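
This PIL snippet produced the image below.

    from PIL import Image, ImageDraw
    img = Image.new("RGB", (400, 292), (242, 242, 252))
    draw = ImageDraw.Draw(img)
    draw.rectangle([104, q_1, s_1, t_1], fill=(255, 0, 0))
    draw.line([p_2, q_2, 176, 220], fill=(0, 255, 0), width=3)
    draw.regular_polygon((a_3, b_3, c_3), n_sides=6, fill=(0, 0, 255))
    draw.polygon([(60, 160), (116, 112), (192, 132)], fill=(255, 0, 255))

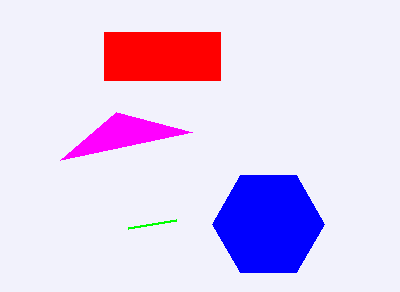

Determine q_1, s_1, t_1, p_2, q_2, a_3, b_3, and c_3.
q_1 = 32; s_1 = 220; t_1 = 80; p_2 = 128; q_2 = 228; a_3 = 268; b_3 = 224; c_3 = 56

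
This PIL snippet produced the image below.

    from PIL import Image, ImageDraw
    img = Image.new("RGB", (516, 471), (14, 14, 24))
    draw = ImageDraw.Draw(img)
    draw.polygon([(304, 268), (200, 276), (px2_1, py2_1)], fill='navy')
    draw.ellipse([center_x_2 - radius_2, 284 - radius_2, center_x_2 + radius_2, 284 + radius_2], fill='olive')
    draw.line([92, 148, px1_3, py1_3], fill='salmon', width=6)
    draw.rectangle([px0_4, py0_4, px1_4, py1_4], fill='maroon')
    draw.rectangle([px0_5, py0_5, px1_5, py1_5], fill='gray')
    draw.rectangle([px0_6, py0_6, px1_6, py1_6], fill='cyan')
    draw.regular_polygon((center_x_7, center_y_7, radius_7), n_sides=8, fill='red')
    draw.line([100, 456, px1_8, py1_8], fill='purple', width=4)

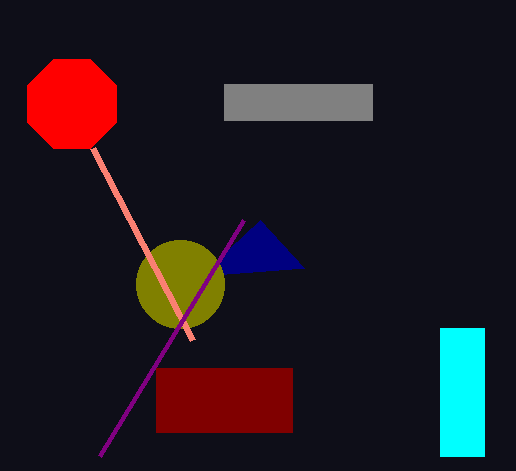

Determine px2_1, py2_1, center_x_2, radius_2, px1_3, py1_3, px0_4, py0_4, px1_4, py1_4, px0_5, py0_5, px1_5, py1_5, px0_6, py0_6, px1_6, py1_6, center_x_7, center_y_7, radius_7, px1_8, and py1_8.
px2_1 = 260, py2_1 = 220, center_x_2 = 180, radius_2 = 44, px1_3 = 192, py1_3 = 340, px0_4 = 156, py0_4 = 368, px1_4 = 292, py1_4 = 432, px0_5 = 224, py0_5 = 84, px1_5 = 372, py1_5 = 120, px0_6 = 440, py0_6 = 328, px1_6 = 484, py1_6 = 456, center_x_7 = 72, center_y_7 = 104, radius_7 = 48, px1_8 = 244, py1_8 = 220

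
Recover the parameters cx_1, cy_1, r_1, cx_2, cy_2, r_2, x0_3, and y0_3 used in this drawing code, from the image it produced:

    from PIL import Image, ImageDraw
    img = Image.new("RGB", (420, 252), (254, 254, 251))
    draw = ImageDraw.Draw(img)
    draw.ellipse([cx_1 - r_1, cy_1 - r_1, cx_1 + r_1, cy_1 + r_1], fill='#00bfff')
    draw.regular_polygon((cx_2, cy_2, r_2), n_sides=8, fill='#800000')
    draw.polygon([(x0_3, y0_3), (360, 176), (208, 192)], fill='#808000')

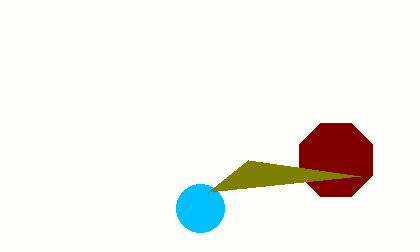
cx_1 = 200
cy_1 = 208
r_1 = 24
cx_2 = 336
cy_2 = 160
r_2 = 40
x0_3 = 248
y0_3 = 160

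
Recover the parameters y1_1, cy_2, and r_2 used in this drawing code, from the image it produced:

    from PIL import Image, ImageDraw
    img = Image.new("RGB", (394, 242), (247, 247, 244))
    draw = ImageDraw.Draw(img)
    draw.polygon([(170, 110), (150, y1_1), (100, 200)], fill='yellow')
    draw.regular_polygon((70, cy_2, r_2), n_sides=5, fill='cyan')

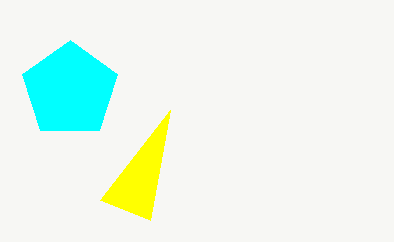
y1_1 = 220
cy_2 = 90
r_2 = 50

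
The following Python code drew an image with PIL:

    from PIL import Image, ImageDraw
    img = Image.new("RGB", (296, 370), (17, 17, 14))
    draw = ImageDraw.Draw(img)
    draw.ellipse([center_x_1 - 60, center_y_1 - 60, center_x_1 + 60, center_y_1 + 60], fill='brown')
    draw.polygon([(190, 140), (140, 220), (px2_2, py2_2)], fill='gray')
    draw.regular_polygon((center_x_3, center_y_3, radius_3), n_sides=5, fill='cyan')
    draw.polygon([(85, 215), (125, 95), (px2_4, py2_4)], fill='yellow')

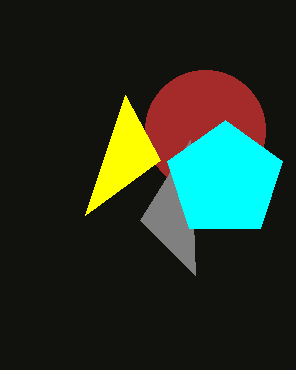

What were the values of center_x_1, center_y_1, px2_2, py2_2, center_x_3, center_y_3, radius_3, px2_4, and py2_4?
center_x_1 = 205, center_y_1 = 130, px2_2 = 195, py2_2 = 275, center_x_3 = 225, center_y_3 = 180, radius_3 = 60, px2_4 = 160, py2_4 = 160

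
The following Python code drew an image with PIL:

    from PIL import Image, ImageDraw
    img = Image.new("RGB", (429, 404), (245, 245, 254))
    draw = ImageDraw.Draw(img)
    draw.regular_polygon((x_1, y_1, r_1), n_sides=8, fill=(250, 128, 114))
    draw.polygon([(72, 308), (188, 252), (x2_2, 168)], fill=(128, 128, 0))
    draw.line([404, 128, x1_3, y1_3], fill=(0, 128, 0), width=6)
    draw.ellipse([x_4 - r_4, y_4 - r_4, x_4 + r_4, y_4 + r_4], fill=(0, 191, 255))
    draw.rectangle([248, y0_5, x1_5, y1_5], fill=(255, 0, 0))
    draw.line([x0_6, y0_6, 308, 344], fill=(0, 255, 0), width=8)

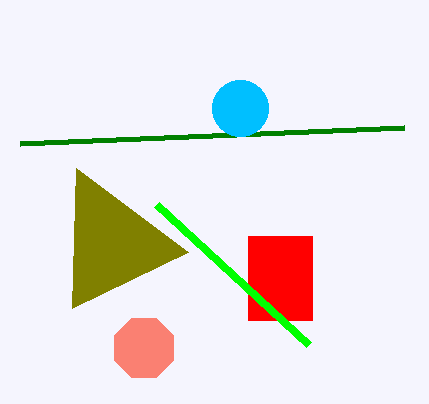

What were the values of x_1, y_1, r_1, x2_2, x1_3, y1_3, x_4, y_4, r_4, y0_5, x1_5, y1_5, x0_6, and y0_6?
x_1 = 144, y_1 = 348, r_1 = 32, x2_2 = 76, x1_3 = 20, y1_3 = 144, x_4 = 240, y_4 = 108, r_4 = 28, y0_5 = 236, x1_5 = 312, y1_5 = 320, x0_6 = 156, y0_6 = 204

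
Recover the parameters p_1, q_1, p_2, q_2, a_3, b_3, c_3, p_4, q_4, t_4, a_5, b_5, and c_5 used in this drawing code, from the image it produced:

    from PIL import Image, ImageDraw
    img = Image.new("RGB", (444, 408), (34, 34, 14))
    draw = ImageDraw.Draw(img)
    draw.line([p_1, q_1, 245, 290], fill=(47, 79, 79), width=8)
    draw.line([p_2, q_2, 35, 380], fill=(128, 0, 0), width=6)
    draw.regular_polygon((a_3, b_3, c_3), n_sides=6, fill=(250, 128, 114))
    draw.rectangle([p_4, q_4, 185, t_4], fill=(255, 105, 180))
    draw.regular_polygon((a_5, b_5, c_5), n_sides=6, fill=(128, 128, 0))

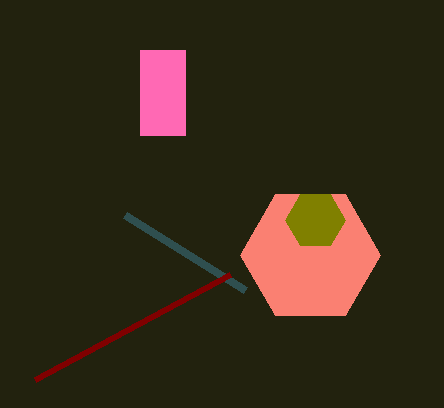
p_1 = 125
q_1 = 215
p_2 = 230
q_2 = 275
a_3 = 310
b_3 = 255
c_3 = 70
p_4 = 140
q_4 = 50
t_4 = 135
a_5 = 315
b_5 = 220
c_5 = 30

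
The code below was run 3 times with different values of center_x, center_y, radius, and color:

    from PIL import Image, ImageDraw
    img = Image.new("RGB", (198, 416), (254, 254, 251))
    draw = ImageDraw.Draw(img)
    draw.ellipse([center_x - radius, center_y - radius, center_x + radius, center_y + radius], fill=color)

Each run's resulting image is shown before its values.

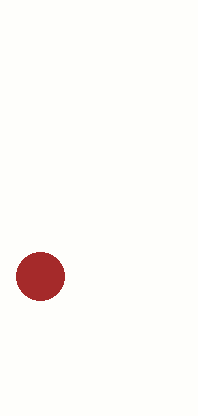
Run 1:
center_x = 40, center_y = 276, radius = 24, color = 'brown'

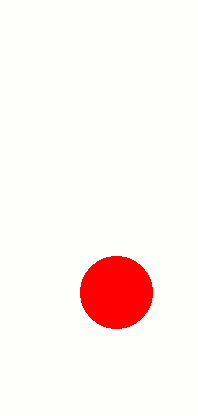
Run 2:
center_x = 116, center_y = 292, radius = 36, color = 'red'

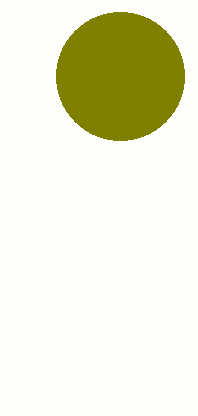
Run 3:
center_x = 120
center_y = 76
radius = 64
color = 'olive'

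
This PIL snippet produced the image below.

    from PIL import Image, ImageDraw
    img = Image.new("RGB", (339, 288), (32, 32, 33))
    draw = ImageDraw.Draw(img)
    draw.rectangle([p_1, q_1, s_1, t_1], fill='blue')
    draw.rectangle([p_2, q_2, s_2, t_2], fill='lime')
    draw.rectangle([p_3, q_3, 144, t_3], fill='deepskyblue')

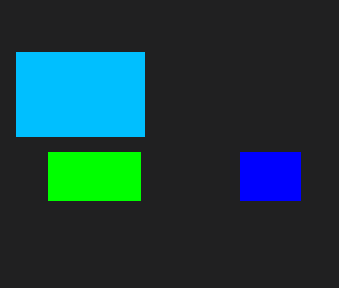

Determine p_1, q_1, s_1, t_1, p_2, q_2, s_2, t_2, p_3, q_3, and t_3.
p_1 = 240, q_1 = 152, s_1 = 300, t_1 = 200, p_2 = 48, q_2 = 152, s_2 = 140, t_2 = 200, p_3 = 16, q_3 = 52, t_3 = 136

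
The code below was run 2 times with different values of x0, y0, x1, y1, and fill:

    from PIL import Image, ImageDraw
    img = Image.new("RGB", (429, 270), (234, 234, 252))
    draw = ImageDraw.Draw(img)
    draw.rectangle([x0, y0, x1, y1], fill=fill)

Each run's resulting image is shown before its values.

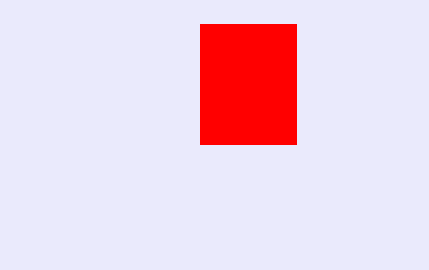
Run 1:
x0 = 200; y0 = 24; x1 = 296; y1 = 144; fill = 'red'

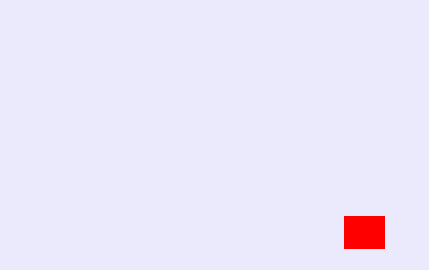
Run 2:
x0 = 344; y0 = 216; x1 = 384; y1 = 248; fill = 'red'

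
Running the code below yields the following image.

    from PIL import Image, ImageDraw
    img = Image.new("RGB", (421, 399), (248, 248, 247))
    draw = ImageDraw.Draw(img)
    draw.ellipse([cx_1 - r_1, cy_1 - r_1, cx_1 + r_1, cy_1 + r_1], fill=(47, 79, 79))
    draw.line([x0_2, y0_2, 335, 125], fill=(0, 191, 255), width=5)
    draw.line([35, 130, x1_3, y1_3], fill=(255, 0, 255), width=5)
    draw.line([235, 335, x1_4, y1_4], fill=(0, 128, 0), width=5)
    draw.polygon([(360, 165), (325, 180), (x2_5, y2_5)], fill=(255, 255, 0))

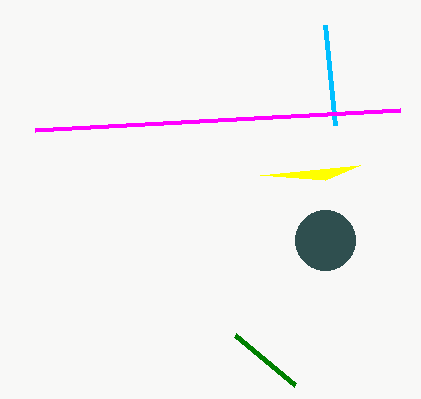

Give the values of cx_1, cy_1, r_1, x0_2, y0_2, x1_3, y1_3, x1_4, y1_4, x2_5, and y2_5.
cx_1 = 325; cy_1 = 240; r_1 = 30; x0_2 = 325; y0_2 = 25; x1_3 = 400; y1_3 = 110; x1_4 = 295; y1_4 = 385; x2_5 = 260; y2_5 = 175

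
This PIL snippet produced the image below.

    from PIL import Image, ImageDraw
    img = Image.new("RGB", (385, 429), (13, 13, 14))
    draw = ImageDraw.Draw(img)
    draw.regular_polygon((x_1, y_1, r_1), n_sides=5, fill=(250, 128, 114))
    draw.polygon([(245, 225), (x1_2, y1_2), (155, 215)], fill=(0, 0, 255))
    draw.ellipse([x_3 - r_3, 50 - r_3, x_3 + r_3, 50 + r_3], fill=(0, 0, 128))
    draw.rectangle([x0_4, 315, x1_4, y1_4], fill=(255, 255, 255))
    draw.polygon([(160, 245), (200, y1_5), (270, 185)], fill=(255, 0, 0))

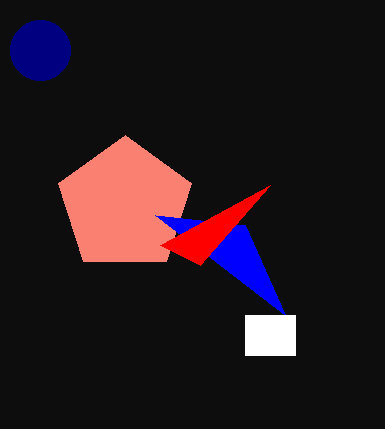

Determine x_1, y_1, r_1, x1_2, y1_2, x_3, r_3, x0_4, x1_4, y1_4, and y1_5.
x_1 = 125; y_1 = 205; r_1 = 70; x1_2 = 285; y1_2 = 315; x_3 = 40; r_3 = 30; x0_4 = 245; x1_4 = 295; y1_4 = 355; y1_5 = 265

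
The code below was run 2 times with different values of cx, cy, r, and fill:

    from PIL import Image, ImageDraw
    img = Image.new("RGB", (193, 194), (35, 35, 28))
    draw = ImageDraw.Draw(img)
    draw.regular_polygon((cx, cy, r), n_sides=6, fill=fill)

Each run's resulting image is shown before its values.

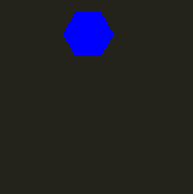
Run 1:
cx = 88, cy = 34, r = 25, fill = 'blue'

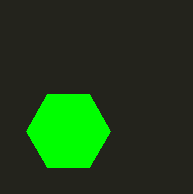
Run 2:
cx = 68; cy = 131; r = 42; fill = 'lime'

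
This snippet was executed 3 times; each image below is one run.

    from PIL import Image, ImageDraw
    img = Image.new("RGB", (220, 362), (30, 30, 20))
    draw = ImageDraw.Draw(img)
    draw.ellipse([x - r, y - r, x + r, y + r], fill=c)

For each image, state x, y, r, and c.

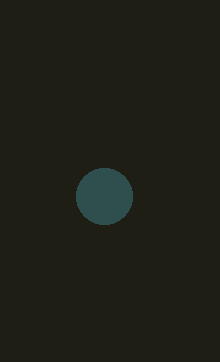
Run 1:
x = 104; y = 196; r = 28; c = 'darkslategray'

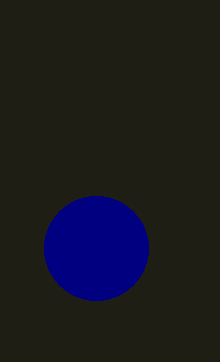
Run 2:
x = 96; y = 248; r = 52; c = 'navy'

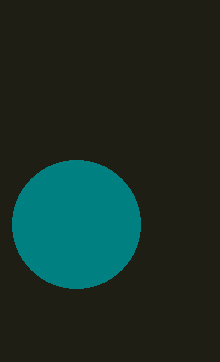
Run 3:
x = 76, y = 224, r = 64, c = 'teal'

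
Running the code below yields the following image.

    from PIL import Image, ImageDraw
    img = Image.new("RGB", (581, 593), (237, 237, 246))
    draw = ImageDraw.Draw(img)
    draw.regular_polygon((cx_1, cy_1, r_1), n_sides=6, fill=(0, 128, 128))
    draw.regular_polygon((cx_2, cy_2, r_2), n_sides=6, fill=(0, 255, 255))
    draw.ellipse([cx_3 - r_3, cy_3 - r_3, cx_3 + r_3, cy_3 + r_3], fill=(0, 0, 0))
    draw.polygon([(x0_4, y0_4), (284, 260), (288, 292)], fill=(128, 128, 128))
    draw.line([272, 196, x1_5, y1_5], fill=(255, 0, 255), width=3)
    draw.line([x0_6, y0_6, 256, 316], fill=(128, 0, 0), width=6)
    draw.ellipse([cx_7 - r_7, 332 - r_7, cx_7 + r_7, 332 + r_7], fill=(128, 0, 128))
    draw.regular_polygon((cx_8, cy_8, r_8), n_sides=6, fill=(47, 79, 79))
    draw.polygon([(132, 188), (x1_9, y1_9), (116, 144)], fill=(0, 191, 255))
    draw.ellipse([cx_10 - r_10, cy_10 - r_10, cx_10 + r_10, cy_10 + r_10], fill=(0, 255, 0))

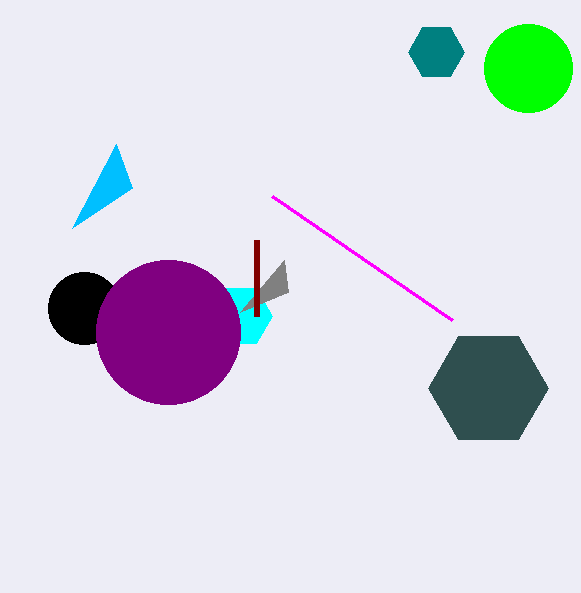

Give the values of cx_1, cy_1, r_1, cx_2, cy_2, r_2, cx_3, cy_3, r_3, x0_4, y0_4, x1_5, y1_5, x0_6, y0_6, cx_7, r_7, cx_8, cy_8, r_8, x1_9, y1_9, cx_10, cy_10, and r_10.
cx_1 = 436
cy_1 = 52
r_1 = 28
cx_2 = 240
cy_2 = 316
r_2 = 32
cx_3 = 84
cy_3 = 308
r_3 = 36
x0_4 = 240
y0_4 = 312
x1_5 = 452
y1_5 = 320
x0_6 = 256
y0_6 = 240
cx_7 = 168
r_7 = 72
cx_8 = 488
cy_8 = 388
r_8 = 60
x1_9 = 72
y1_9 = 228
cx_10 = 528
cy_10 = 68
r_10 = 44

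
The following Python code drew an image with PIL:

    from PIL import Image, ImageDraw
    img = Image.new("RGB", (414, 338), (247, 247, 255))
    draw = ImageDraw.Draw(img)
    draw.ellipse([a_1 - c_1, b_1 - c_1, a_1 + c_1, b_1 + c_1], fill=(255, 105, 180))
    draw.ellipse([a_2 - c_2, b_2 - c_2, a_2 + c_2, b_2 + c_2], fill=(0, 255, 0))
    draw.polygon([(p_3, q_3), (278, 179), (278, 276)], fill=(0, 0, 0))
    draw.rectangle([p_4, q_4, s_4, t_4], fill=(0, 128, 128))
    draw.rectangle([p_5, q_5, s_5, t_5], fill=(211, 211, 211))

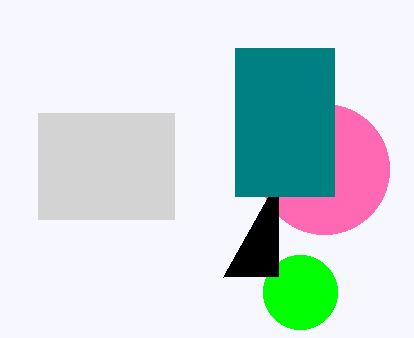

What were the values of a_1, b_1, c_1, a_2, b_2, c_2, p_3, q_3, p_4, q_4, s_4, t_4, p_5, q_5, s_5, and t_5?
a_1 = 324; b_1 = 169; c_1 = 65; a_2 = 300; b_2 = 292; c_2 = 37; p_3 = 223; q_3 = 277; p_4 = 235; q_4 = 48; s_4 = 334; t_4 = 196; p_5 = 38; q_5 = 113; s_5 = 174; t_5 = 219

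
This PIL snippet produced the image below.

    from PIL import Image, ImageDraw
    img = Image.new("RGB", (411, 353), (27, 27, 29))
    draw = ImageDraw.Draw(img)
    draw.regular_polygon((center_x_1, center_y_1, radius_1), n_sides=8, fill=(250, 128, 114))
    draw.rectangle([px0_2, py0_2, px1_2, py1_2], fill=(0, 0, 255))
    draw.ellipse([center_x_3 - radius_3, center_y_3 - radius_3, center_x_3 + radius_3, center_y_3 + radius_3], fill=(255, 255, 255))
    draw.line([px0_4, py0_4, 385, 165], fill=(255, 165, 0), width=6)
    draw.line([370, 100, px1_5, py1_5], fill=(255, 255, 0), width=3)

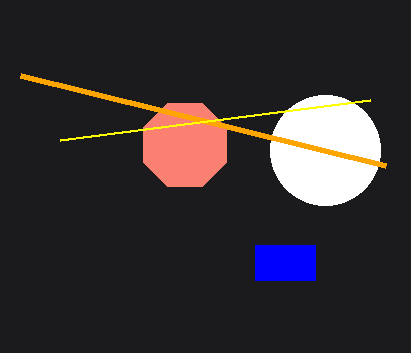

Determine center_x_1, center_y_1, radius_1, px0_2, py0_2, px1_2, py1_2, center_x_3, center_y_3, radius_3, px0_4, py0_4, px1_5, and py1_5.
center_x_1 = 185
center_y_1 = 145
radius_1 = 45
px0_2 = 255
py0_2 = 245
px1_2 = 315
py1_2 = 280
center_x_3 = 325
center_y_3 = 150
radius_3 = 55
px0_4 = 20
py0_4 = 75
px1_5 = 60
py1_5 = 140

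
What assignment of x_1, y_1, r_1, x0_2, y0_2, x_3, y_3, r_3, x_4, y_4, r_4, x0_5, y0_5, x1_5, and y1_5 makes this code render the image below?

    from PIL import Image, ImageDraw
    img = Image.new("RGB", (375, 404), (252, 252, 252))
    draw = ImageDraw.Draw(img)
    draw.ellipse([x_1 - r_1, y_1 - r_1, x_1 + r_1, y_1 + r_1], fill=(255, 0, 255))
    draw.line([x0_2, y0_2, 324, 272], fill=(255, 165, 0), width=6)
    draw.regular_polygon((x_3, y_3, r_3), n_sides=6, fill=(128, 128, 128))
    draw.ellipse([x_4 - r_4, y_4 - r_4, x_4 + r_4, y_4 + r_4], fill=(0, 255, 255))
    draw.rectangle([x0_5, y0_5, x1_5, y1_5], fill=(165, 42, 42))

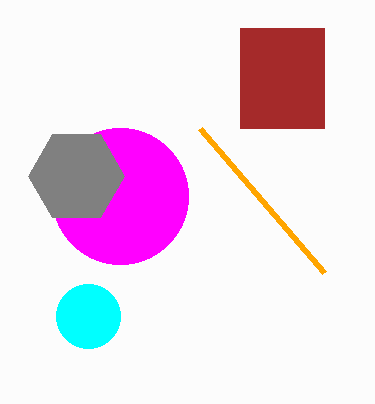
x_1 = 120; y_1 = 196; r_1 = 68; x0_2 = 200; y0_2 = 128; x_3 = 76; y_3 = 176; r_3 = 48; x_4 = 88; y_4 = 316; r_4 = 32; x0_5 = 240; y0_5 = 28; x1_5 = 324; y1_5 = 128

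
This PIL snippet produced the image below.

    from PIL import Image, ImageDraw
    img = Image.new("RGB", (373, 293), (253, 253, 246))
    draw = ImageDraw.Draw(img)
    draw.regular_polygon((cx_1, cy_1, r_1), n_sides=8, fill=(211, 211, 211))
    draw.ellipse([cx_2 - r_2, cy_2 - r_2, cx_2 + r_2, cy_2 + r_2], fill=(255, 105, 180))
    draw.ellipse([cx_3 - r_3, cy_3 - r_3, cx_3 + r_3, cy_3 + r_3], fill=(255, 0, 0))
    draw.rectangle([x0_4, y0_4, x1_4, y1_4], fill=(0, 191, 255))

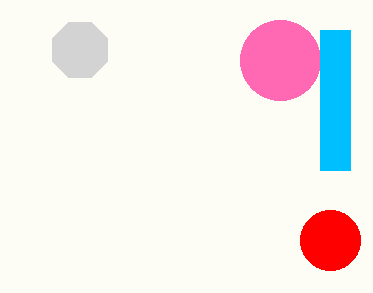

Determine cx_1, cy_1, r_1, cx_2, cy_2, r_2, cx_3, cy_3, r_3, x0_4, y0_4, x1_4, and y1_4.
cx_1 = 80
cy_1 = 50
r_1 = 30
cx_2 = 280
cy_2 = 60
r_2 = 40
cx_3 = 330
cy_3 = 240
r_3 = 30
x0_4 = 320
y0_4 = 30
x1_4 = 350
y1_4 = 170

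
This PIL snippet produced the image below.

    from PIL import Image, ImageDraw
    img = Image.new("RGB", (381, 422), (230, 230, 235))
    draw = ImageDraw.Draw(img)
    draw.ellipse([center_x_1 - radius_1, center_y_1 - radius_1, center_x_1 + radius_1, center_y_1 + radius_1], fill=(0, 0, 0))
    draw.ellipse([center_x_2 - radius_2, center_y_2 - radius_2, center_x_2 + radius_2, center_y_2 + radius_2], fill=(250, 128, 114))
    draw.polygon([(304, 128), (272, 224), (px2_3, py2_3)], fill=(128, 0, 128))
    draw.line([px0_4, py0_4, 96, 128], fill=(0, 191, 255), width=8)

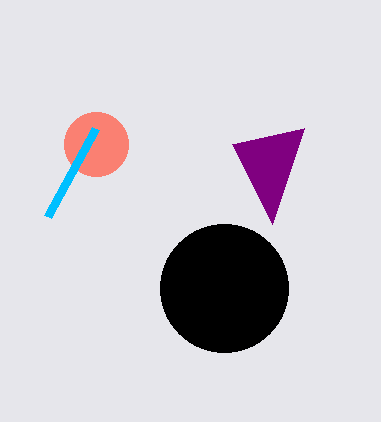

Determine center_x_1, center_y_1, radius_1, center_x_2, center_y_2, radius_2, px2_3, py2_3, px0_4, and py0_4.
center_x_1 = 224; center_y_1 = 288; radius_1 = 64; center_x_2 = 96; center_y_2 = 144; radius_2 = 32; px2_3 = 232; py2_3 = 144; px0_4 = 48; py0_4 = 216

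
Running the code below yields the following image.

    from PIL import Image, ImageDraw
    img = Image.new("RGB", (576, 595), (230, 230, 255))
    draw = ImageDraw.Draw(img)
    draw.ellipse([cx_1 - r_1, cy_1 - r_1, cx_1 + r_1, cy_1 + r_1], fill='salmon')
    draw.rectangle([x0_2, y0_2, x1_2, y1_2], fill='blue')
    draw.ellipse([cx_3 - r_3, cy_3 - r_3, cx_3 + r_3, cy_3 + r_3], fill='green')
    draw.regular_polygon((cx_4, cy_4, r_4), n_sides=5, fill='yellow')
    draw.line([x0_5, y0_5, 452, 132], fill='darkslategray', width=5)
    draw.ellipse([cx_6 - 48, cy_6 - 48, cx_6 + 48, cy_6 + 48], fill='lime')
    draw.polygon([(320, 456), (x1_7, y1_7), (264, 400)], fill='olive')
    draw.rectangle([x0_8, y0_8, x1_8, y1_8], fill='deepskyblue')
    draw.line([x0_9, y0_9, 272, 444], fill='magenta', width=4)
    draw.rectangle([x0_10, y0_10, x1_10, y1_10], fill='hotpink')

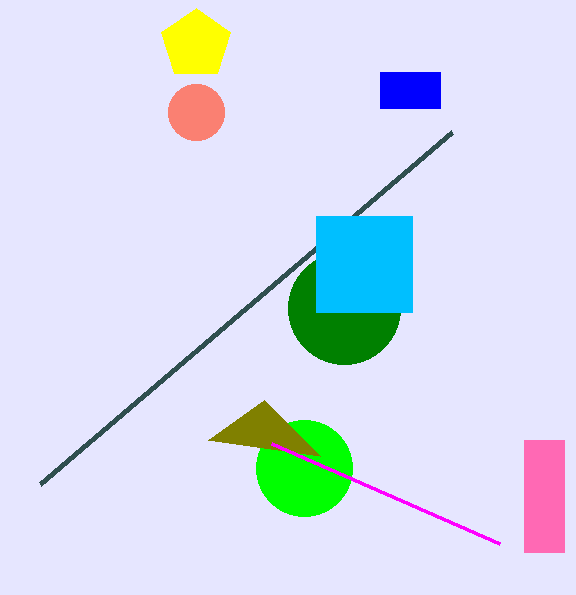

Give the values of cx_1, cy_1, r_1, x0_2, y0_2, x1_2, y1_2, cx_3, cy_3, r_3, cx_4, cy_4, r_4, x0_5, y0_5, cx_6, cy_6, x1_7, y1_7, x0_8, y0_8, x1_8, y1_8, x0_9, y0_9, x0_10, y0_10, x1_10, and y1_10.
cx_1 = 196
cy_1 = 112
r_1 = 28
x0_2 = 380
y0_2 = 72
x1_2 = 440
y1_2 = 108
cx_3 = 344
cy_3 = 308
r_3 = 56
cx_4 = 196
cy_4 = 44
r_4 = 36
x0_5 = 40
y0_5 = 484
cx_6 = 304
cy_6 = 468
x1_7 = 208
y1_7 = 440
x0_8 = 316
y0_8 = 216
x1_8 = 412
y1_8 = 312
x0_9 = 500
y0_9 = 544
x0_10 = 524
y0_10 = 440
x1_10 = 564
y1_10 = 552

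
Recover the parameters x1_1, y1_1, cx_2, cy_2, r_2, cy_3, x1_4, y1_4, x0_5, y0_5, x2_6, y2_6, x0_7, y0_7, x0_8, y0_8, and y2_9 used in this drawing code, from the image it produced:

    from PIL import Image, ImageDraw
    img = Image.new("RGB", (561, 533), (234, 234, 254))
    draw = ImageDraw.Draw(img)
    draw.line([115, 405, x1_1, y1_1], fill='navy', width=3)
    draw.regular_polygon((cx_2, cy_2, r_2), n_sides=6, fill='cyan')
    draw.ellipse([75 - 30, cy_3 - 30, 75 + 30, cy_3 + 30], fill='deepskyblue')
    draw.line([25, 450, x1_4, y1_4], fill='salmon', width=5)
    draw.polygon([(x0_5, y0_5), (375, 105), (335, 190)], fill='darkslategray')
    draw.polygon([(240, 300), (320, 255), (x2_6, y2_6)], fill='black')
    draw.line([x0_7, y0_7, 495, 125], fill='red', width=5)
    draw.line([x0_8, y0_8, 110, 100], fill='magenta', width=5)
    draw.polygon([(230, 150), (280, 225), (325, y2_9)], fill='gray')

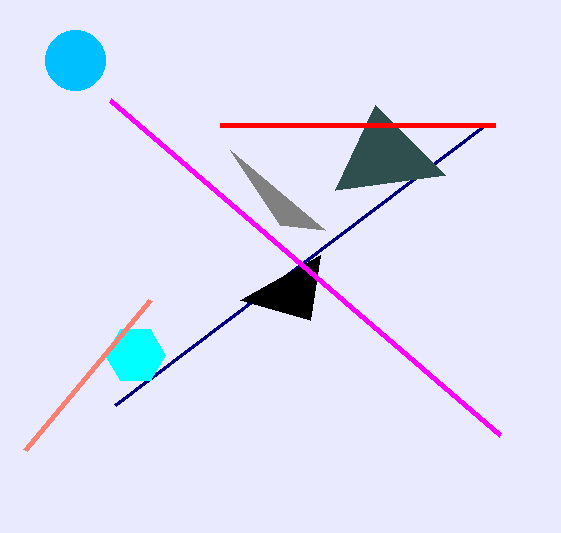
x1_1 = 485; y1_1 = 125; cx_2 = 135; cy_2 = 355; r_2 = 30; cy_3 = 60; x1_4 = 150; y1_4 = 300; x0_5 = 445; y0_5 = 175; x2_6 = 310; y2_6 = 320; x0_7 = 220; y0_7 = 125; x0_8 = 500; y0_8 = 435; y2_9 = 230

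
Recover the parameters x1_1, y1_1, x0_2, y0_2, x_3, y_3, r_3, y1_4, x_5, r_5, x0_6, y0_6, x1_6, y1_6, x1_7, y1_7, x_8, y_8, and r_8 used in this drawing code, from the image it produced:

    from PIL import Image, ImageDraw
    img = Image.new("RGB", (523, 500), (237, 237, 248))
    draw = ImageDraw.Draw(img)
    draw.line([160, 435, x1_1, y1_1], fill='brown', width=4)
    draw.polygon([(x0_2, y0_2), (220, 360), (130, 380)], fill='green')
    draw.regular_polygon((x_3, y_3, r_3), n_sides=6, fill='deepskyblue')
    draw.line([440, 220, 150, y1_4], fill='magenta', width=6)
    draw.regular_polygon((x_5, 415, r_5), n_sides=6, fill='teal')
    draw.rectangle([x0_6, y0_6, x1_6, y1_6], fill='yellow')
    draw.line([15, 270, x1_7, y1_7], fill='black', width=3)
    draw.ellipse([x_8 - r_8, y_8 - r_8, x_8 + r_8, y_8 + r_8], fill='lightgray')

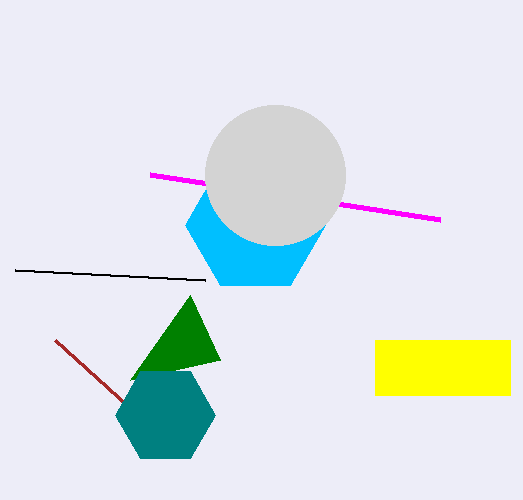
x1_1 = 55; y1_1 = 340; x0_2 = 190; y0_2 = 295; x_3 = 255; y_3 = 225; r_3 = 70; y1_4 = 175; x_5 = 165; r_5 = 50; x0_6 = 375; y0_6 = 340; x1_6 = 510; y1_6 = 395; x1_7 = 205; y1_7 = 280; x_8 = 275; y_8 = 175; r_8 = 70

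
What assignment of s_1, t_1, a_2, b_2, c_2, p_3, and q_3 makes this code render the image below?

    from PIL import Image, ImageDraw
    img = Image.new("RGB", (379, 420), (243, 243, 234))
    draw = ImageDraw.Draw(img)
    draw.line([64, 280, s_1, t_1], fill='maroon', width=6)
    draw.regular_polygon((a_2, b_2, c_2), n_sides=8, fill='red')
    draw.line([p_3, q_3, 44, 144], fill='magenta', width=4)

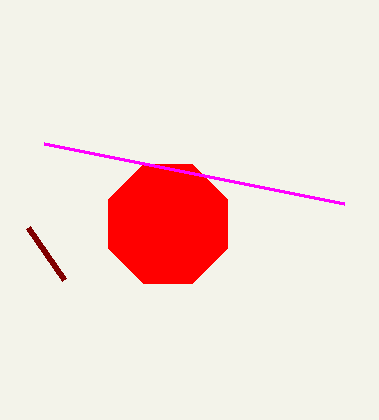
s_1 = 28
t_1 = 228
a_2 = 168
b_2 = 224
c_2 = 64
p_3 = 344
q_3 = 204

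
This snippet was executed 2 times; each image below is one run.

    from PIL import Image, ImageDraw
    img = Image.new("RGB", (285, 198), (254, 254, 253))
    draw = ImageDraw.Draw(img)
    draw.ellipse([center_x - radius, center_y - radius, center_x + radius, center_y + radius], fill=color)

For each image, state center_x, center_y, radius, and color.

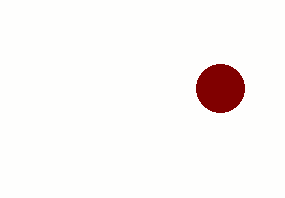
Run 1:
center_x = 220, center_y = 88, radius = 24, color = 'maroon'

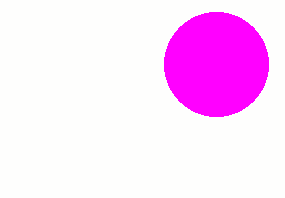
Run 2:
center_x = 216; center_y = 64; radius = 52; color = 'magenta'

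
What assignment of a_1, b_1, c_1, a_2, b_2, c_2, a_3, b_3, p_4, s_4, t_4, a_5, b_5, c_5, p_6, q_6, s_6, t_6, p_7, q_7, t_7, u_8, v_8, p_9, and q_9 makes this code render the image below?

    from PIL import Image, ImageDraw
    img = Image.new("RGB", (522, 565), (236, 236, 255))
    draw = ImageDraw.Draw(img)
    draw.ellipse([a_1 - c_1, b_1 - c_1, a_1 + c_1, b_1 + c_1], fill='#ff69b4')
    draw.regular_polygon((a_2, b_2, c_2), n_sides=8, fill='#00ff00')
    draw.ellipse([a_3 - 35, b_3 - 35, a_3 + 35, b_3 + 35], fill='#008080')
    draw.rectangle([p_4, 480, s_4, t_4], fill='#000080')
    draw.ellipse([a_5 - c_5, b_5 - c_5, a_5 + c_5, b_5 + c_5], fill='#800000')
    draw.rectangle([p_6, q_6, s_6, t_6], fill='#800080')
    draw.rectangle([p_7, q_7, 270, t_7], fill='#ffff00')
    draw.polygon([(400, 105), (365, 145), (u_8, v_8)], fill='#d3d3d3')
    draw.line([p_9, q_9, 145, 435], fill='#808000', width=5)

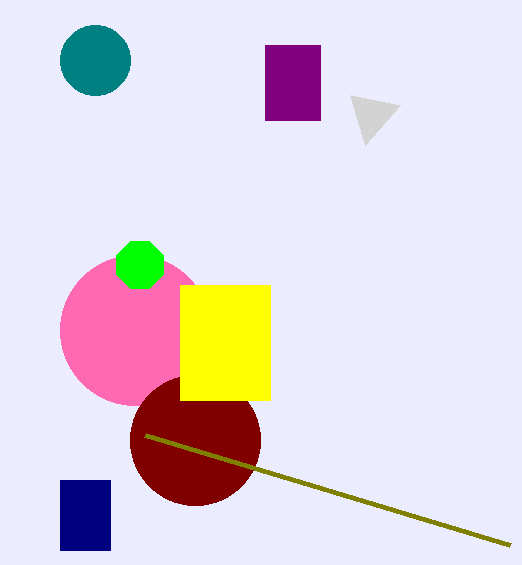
a_1 = 135; b_1 = 330; c_1 = 75; a_2 = 140; b_2 = 265; c_2 = 25; a_3 = 95; b_3 = 60; p_4 = 60; s_4 = 110; t_4 = 550; a_5 = 195; b_5 = 440; c_5 = 65; p_6 = 265; q_6 = 45; s_6 = 320; t_6 = 120; p_7 = 180; q_7 = 285; t_7 = 400; u_8 = 350; v_8 = 95; p_9 = 510; q_9 = 545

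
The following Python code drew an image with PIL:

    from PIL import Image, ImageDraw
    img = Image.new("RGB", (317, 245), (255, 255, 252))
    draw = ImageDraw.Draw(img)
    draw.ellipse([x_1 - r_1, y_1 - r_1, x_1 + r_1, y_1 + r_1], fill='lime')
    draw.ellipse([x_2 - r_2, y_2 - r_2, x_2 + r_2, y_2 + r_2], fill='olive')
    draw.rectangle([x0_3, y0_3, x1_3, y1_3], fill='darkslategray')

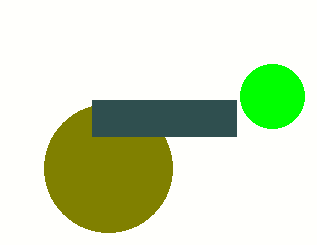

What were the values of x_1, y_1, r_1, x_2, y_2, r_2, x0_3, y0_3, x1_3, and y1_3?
x_1 = 272; y_1 = 96; r_1 = 32; x_2 = 108; y_2 = 168; r_2 = 64; x0_3 = 92; y0_3 = 100; x1_3 = 236; y1_3 = 136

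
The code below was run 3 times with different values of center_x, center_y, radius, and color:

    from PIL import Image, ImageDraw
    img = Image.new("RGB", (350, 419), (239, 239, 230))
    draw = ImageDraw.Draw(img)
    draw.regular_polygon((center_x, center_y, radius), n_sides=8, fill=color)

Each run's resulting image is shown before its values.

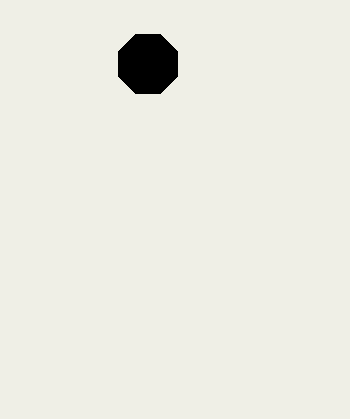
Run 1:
center_x = 148, center_y = 64, radius = 32, color = 'black'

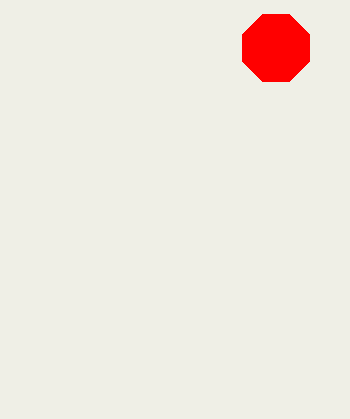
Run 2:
center_x = 276, center_y = 48, radius = 36, color = 'red'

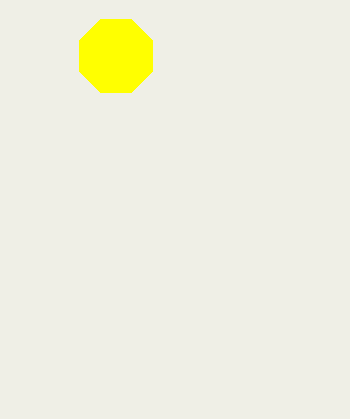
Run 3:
center_x = 116
center_y = 56
radius = 40
color = 'yellow'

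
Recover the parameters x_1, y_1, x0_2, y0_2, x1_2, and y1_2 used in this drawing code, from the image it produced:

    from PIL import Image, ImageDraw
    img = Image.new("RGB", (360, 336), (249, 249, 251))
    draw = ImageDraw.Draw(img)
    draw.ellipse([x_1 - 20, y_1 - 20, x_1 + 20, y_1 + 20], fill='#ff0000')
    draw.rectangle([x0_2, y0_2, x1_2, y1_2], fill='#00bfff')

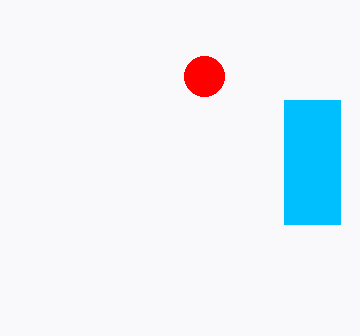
x_1 = 204, y_1 = 76, x0_2 = 284, y0_2 = 100, x1_2 = 340, y1_2 = 224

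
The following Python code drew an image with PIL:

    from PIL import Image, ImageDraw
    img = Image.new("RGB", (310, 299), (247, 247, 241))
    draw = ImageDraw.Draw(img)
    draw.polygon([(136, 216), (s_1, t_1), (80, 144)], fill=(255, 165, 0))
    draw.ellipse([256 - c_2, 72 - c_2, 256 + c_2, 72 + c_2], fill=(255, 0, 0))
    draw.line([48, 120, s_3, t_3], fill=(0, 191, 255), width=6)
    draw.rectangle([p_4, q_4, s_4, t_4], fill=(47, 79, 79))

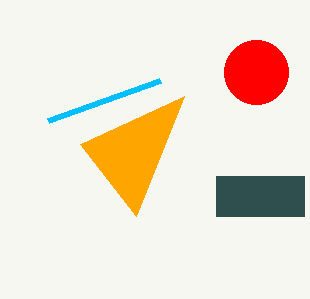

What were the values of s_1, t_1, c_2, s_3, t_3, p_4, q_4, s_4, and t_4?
s_1 = 184, t_1 = 96, c_2 = 32, s_3 = 160, t_3 = 80, p_4 = 216, q_4 = 176, s_4 = 304, t_4 = 216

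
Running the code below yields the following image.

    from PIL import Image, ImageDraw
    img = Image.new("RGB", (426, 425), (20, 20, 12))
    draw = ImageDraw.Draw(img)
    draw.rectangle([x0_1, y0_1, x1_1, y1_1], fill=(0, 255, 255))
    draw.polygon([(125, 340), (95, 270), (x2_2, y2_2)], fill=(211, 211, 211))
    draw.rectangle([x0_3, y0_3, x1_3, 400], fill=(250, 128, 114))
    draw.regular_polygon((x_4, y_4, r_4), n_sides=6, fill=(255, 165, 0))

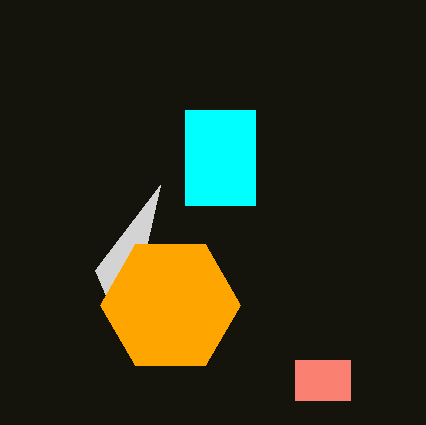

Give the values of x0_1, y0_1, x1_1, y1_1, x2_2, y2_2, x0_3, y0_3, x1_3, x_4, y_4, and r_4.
x0_1 = 185
y0_1 = 110
x1_1 = 255
y1_1 = 205
x2_2 = 160
y2_2 = 185
x0_3 = 295
y0_3 = 360
x1_3 = 350
x_4 = 170
y_4 = 305
r_4 = 70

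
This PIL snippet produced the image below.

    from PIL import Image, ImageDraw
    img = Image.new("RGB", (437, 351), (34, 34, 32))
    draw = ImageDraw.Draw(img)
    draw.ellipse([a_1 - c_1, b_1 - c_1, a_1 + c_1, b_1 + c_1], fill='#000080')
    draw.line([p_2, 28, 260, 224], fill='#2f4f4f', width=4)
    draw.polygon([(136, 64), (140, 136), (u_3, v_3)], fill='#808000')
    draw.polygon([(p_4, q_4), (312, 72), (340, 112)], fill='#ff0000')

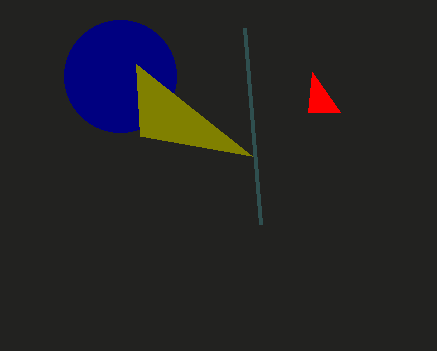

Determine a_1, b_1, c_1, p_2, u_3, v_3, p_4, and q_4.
a_1 = 120
b_1 = 76
c_1 = 56
p_2 = 244
u_3 = 252
v_3 = 156
p_4 = 308
q_4 = 112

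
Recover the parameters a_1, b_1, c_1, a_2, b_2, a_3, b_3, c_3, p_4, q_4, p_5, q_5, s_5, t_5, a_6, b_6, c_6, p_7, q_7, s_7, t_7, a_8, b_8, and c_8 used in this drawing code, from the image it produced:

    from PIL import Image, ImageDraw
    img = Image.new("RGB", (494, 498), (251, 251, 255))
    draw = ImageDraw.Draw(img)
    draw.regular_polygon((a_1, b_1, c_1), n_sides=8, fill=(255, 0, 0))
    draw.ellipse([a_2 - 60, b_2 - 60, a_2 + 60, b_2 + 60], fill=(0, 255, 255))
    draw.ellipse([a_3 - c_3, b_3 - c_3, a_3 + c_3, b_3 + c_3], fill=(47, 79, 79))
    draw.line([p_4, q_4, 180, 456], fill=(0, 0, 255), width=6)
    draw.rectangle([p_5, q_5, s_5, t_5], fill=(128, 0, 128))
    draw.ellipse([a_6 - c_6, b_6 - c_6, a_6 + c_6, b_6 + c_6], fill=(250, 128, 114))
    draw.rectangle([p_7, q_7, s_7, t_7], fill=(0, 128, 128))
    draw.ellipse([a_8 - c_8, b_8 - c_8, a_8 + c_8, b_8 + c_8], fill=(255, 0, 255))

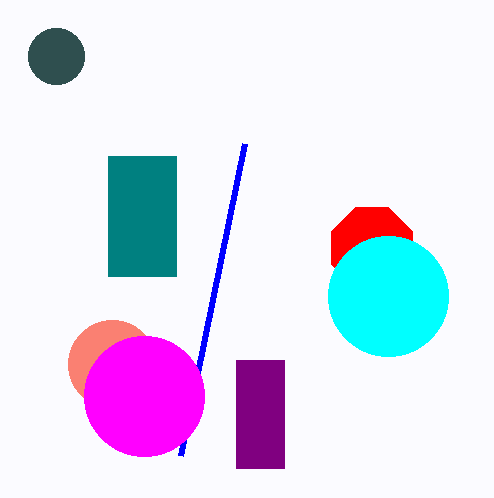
a_1 = 372, b_1 = 248, c_1 = 44, a_2 = 388, b_2 = 296, a_3 = 56, b_3 = 56, c_3 = 28, p_4 = 244, q_4 = 144, p_5 = 236, q_5 = 360, s_5 = 284, t_5 = 468, a_6 = 112, b_6 = 364, c_6 = 44, p_7 = 108, q_7 = 156, s_7 = 176, t_7 = 276, a_8 = 144, b_8 = 396, c_8 = 60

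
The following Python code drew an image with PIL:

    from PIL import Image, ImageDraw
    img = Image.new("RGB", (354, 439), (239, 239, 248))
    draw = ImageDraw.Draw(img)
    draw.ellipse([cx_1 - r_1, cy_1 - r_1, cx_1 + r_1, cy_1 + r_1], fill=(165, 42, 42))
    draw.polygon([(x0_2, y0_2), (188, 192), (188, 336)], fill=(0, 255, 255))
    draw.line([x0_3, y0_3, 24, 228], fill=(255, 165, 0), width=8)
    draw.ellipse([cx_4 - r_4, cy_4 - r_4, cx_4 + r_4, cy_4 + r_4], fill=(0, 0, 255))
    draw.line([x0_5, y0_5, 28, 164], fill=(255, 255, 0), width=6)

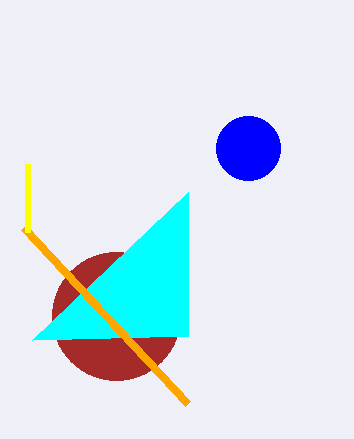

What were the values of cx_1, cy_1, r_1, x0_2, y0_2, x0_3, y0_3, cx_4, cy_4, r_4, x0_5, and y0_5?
cx_1 = 116
cy_1 = 316
r_1 = 64
x0_2 = 32
y0_2 = 340
x0_3 = 188
y0_3 = 404
cx_4 = 248
cy_4 = 148
r_4 = 32
x0_5 = 28
y0_5 = 232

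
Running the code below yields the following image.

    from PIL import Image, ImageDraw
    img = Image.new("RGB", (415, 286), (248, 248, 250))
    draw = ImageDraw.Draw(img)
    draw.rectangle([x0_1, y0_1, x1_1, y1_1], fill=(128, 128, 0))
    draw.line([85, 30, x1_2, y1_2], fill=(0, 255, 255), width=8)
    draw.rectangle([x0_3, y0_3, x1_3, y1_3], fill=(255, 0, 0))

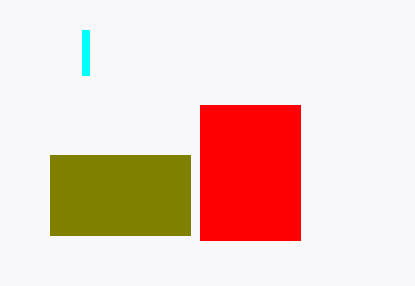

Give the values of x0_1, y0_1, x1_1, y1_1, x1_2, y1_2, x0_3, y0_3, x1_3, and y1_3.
x0_1 = 50; y0_1 = 155; x1_1 = 190; y1_1 = 235; x1_2 = 85; y1_2 = 75; x0_3 = 200; y0_3 = 105; x1_3 = 300; y1_3 = 240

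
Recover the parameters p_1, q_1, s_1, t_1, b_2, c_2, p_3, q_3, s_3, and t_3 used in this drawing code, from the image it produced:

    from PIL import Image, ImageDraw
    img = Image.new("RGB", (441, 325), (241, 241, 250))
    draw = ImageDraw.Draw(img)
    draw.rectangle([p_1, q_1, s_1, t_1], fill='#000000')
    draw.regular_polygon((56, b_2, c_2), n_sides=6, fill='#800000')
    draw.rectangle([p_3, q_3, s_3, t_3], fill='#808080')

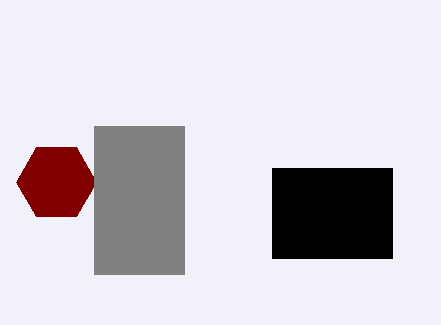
p_1 = 272
q_1 = 168
s_1 = 392
t_1 = 258
b_2 = 182
c_2 = 40
p_3 = 94
q_3 = 126
s_3 = 184
t_3 = 274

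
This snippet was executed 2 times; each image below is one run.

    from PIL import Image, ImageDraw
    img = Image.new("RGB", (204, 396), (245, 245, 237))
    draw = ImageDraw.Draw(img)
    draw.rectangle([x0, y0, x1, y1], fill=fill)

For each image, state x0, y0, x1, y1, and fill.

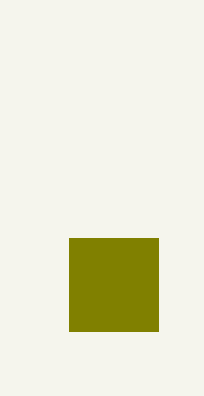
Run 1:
x0 = 69, y0 = 238, x1 = 158, y1 = 331, fill = 'olive'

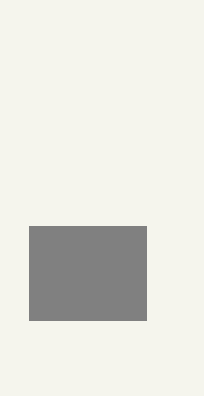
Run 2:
x0 = 29
y0 = 226
x1 = 146
y1 = 320
fill = 'gray'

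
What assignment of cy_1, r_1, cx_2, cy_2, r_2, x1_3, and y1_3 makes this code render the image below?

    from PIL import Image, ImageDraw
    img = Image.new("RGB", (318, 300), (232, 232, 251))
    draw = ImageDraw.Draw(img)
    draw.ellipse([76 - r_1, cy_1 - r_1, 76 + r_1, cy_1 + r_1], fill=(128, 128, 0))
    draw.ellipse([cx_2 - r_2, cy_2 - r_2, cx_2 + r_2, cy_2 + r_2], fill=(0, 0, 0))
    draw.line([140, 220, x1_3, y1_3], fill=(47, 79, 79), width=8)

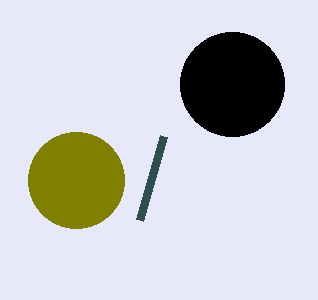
cy_1 = 180; r_1 = 48; cx_2 = 232; cy_2 = 84; r_2 = 52; x1_3 = 164; y1_3 = 136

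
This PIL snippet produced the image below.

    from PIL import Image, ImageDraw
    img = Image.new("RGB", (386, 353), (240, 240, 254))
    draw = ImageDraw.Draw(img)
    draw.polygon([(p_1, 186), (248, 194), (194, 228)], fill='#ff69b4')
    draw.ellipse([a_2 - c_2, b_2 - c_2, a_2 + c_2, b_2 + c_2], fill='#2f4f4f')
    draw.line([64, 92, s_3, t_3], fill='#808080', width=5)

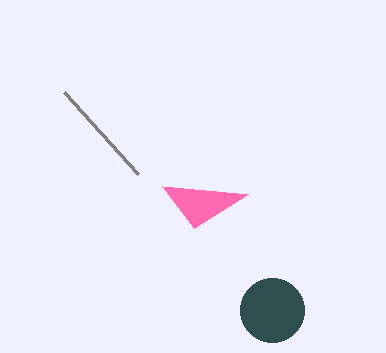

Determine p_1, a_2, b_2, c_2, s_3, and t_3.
p_1 = 162; a_2 = 272; b_2 = 310; c_2 = 32; s_3 = 138; t_3 = 174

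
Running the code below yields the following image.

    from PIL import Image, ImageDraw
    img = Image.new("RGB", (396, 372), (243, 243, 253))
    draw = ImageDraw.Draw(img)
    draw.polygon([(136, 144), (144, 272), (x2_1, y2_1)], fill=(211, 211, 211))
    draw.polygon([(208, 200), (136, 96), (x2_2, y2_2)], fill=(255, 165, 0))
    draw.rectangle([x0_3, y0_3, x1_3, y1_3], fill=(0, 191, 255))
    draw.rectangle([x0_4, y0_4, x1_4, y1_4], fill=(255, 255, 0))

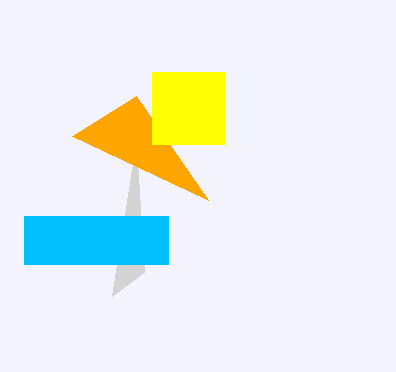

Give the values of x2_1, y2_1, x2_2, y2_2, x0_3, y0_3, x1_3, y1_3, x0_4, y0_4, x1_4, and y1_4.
x2_1 = 112, y2_1 = 296, x2_2 = 72, y2_2 = 136, x0_3 = 24, y0_3 = 216, x1_3 = 168, y1_3 = 264, x0_4 = 152, y0_4 = 72, x1_4 = 224, y1_4 = 144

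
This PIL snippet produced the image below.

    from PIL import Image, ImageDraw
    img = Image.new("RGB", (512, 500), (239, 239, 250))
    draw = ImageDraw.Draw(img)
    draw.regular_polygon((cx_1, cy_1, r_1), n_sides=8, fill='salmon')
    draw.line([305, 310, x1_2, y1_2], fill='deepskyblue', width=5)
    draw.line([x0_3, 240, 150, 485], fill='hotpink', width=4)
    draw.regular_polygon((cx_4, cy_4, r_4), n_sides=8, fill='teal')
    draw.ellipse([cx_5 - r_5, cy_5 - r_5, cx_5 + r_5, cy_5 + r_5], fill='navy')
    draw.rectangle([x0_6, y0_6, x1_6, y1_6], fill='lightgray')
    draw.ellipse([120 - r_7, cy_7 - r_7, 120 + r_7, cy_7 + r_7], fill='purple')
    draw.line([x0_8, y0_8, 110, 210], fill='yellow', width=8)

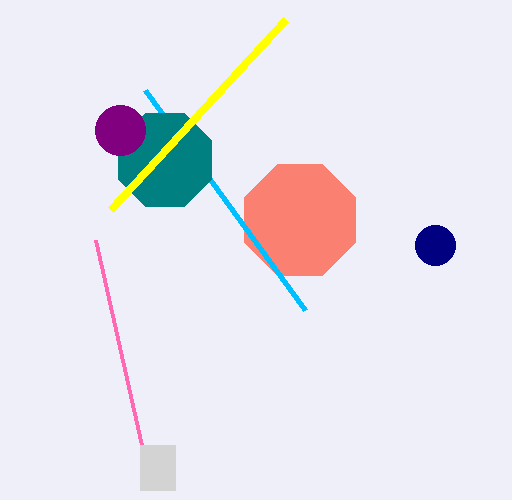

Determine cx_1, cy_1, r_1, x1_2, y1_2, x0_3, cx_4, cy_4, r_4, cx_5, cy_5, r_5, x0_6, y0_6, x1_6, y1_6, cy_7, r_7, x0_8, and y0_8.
cx_1 = 300
cy_1 = 220
r_1 = 60
x1_2 = 145
y1_2 = 90
x0_3 = 95
cx_4 = 165
cy_4 = 160
r_4 = 50
cx_5 = 435
cy_5 = 245
r_5 = 20
x0_6 = 140
y0_6 = 445
x1_6 = 175
y1_6 = 490
cy_7 = 130
r_7 = 25
x0_8 = 285
y0_8 = 20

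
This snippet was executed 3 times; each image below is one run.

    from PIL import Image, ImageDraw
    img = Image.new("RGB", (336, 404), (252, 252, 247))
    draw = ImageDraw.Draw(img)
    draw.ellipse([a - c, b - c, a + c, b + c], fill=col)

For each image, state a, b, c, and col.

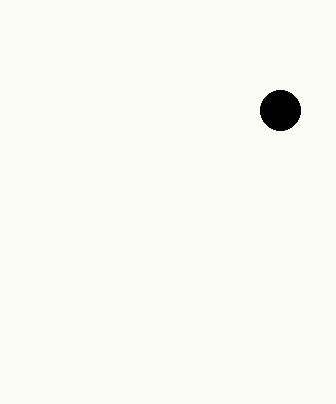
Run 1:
a = 280
b = 110
c = 20
col = 'black'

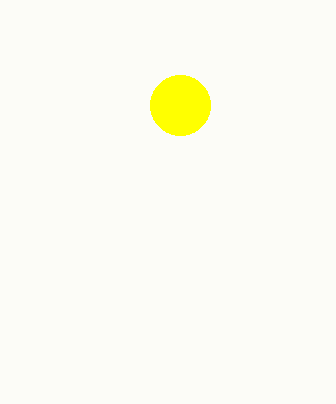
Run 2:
a = 180; b = 105; c = 30; col = 'yellow'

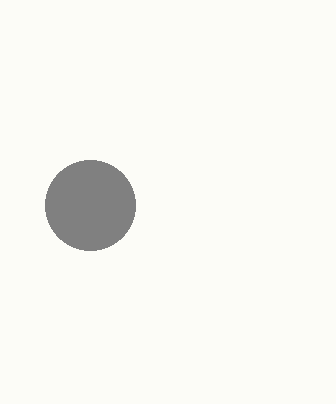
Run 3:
a = 90, b = 205, c = 45, col = 'gray'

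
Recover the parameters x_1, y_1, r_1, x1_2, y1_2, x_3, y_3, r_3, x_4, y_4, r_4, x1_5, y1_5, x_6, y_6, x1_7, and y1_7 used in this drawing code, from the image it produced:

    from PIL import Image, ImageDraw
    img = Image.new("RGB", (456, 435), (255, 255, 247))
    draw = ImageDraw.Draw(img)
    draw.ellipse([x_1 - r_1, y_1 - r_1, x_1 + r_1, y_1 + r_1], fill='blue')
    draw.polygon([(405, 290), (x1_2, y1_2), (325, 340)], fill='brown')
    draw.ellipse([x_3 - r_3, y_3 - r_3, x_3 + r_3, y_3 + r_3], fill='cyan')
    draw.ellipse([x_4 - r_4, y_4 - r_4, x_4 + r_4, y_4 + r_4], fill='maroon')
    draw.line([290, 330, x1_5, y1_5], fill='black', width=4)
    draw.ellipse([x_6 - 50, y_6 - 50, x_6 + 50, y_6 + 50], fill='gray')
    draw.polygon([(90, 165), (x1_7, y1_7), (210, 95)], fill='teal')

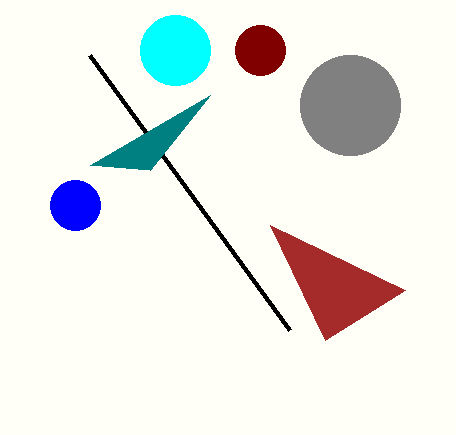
x_1 = 75, y_1 = 205, r_1 = 25, x1_2 = 270, y1_2 = 225, x_3 = 175, y_3 = 50, r_3 = 35, x_4 = 260, y_4 = 50, r_4 = 25, x1_5 = 90, y1_5 = 55, x_6 = 350, y_6 = 105, x1_7 = 150, y1_7 = 170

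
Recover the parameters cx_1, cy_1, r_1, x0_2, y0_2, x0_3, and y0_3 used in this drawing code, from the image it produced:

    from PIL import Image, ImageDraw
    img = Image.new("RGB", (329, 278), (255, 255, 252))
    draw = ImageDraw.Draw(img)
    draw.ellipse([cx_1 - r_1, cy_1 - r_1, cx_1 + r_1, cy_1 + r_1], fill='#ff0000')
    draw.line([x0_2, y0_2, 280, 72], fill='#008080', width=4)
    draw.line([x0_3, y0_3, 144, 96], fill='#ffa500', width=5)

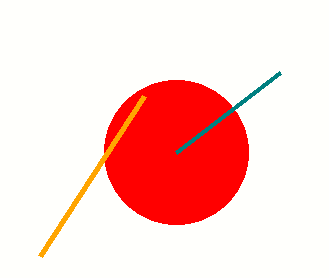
cx_1 = 176; cy_1 = 152; r_1 = 72; x0_2 = 176; y0_2 = 152; x0_3 = 40; y0_3 = 256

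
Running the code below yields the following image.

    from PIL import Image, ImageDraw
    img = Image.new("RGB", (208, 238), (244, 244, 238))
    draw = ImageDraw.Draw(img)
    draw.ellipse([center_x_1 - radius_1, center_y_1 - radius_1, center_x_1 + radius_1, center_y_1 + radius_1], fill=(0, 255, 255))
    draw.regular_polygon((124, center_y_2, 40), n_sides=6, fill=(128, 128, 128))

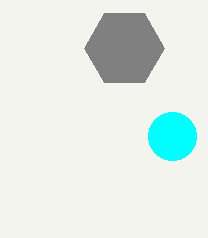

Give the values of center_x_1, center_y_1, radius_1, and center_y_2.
center_x_1 = 172; center_y_1 = 136; radius_1 = 24; center_y_2 = 48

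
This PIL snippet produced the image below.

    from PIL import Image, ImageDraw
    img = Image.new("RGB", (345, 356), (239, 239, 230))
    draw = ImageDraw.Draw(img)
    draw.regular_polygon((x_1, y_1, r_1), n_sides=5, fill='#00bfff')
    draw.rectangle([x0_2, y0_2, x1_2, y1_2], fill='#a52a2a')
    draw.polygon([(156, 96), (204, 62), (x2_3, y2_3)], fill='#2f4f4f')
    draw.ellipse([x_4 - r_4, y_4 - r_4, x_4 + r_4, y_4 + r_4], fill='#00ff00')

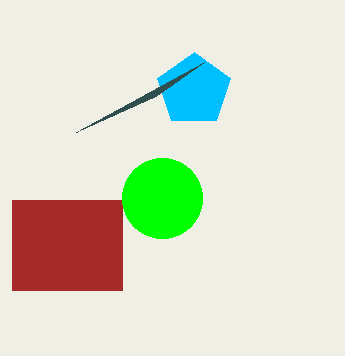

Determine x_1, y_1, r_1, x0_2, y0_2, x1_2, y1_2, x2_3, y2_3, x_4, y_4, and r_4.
x_1 = 194
y_1 = 90
r_1 = 38
x0_2 = 12
y0_2 = 200
x1_2 = 122
y1_2 = 290
x2_3 = 76
y2_3 = 132
x_4 = 162
y_4 = 198
r_4 = 40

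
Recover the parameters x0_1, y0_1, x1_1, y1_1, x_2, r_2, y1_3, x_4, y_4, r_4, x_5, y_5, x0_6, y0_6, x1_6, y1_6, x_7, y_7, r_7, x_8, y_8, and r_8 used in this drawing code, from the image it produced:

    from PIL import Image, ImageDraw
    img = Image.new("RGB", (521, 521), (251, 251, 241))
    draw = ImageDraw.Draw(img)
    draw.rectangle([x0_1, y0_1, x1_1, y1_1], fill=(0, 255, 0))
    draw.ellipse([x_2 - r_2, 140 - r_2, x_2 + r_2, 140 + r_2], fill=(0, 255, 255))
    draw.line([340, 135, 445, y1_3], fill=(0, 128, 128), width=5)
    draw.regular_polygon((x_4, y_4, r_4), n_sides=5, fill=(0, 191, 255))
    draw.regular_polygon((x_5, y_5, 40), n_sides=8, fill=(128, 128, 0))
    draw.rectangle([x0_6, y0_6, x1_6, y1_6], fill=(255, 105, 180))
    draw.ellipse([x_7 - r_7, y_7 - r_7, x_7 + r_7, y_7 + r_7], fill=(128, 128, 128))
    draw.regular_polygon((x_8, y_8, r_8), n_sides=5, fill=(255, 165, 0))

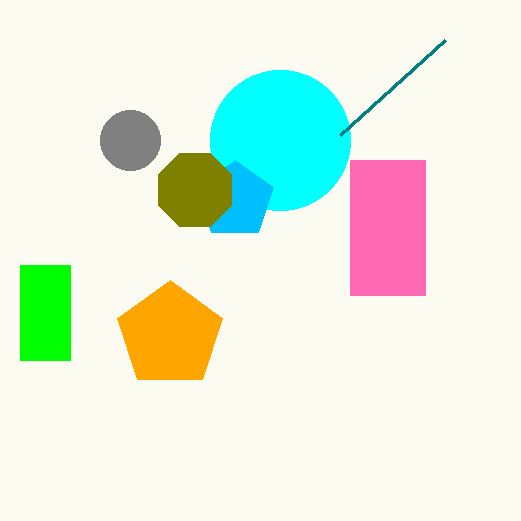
x0_1 = 20
y0_1 = 265
x1_1 = 70
y1_1 = 360
x_2 = 280
r_2 = 70
y1_3 = 40
x_4 = 235
y_4 = 200
r_4 = 40
x_5 = 195
y_5 = 190
x0_6 = 350
y0_6 = 160
x1_6 = 425
y1_6 = 295
x_7 = 130
y_7 = 140
r_7 = 30
x_8 = 170
y_8 = 335
r_8 = 55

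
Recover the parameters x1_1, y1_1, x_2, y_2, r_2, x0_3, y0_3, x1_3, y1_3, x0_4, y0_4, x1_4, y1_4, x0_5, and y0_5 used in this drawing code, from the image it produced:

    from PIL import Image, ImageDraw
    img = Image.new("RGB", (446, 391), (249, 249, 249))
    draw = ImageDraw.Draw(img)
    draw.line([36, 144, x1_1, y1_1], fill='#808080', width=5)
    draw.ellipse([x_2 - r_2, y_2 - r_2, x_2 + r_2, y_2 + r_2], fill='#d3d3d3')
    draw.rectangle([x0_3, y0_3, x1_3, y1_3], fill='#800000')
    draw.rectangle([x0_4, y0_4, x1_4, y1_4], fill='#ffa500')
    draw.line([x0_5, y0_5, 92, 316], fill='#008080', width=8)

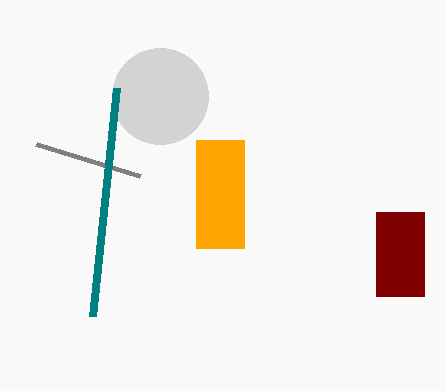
x1_1 = 140
y1_1 = 176
x_2 = 160
y_2 = 96
r_2 = 48
x0_3 = 376
y0_3 = 212
x1_3 = 424
y1_3 = 296
x0_4 = 196
y0_4 = 140
x1_4 = 244
y1_4 = 248
x0_5 = 116
y0_5 = 88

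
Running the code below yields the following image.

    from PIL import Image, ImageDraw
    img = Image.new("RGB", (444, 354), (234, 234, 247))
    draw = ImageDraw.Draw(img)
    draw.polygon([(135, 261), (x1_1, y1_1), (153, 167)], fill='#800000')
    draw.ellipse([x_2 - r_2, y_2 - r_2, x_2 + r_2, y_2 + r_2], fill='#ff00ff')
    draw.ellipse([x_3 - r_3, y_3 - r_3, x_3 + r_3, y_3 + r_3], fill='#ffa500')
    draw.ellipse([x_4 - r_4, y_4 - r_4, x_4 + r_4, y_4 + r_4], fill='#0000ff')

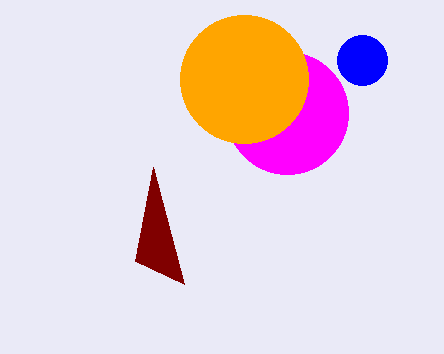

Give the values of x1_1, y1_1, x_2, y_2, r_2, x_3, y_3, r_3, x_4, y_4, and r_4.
x1_1 = 184; y1_1 = 284; x_2 = 287; y_2 = 113; r_2 = 61; x_3 = 244; y_3 = 79; r_3 = 64; x_4 = 362; y_4 = 60; r_4 = 25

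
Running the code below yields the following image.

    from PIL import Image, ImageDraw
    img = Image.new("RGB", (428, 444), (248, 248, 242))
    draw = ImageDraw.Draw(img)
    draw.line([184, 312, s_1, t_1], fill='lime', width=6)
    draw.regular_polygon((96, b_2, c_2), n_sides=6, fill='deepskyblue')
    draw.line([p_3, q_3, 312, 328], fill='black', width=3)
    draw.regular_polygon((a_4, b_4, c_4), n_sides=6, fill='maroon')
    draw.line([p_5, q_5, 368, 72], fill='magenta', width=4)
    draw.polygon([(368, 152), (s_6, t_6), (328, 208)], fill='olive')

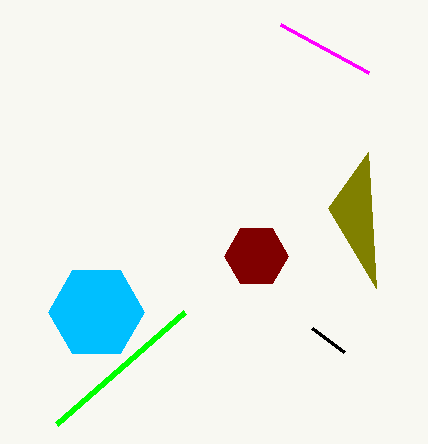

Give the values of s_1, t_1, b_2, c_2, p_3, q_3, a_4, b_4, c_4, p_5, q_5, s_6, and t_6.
s_1 = 56; t_1 = 424; b_2 = 312; c_2 = 48; p_3 = 344; q_3 = 352; a_4 = 256; b_4 = 256; c_4 = 32; p_5 = 280; q_5 = 24; s_6 = 376; t_6 = 288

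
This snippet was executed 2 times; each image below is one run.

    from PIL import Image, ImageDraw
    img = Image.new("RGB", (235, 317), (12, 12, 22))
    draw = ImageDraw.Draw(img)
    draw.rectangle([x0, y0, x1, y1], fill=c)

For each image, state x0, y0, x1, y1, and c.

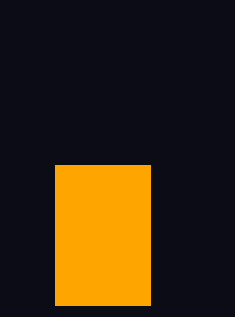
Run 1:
x0 = 55, y0 = 165, x1 = 150, y1 = 305, c = 'orange'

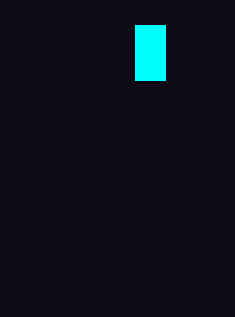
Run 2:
x0 = 135; y0 = 25; x1 = 165; y1 = 80; c = 'cyan'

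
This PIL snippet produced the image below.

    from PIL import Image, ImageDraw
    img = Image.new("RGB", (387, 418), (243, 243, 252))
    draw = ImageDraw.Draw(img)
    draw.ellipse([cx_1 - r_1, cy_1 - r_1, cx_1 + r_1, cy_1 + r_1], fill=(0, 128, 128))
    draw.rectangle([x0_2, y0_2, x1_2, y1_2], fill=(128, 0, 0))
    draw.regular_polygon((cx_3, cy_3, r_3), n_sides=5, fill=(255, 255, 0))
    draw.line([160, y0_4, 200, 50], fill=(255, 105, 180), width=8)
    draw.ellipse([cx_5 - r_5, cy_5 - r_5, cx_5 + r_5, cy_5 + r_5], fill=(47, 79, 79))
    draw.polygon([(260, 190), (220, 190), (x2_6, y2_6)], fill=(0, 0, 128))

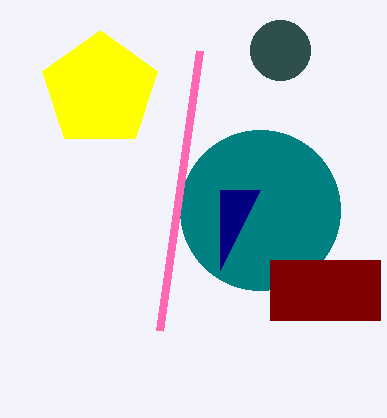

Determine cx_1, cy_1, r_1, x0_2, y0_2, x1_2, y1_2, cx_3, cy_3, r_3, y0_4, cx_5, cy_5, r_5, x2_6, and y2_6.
cx_1 = 260, cy_1 = 210, r_1 = 80, x0_2 = 270, y0_2 = 260, x1_2 = 380, y1_2 = 320, cx_3 = 100, cy_3 = 90, r_3 = 60, y0_4 = 330, cx_5 = 280, cy_5 = 50, r_5 = 30, x2_6 = 220, y2_6 = 270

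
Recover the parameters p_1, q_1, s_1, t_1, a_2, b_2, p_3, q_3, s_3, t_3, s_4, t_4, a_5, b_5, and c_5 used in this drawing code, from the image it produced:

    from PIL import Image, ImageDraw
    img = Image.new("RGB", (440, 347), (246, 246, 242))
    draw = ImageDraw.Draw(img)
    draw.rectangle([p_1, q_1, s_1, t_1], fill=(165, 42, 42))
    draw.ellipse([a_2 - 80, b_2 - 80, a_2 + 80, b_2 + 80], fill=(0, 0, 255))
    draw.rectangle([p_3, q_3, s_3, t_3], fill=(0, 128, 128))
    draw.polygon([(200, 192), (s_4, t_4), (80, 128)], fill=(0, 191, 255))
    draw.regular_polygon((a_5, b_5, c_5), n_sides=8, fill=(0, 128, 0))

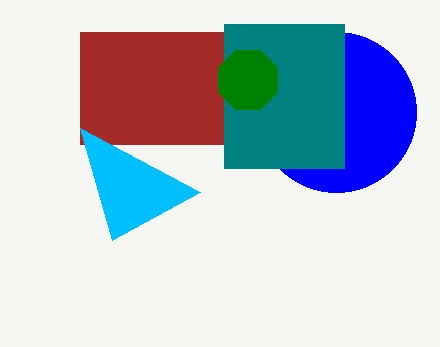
p_1 = 80
q_1 = 32
s_1 = 224
t_1 = 144
a_2 = 336
b_2 = 112
p_3 = 224
q_3 = 24
s_3 = 344
t_3 = 168
s_4 = 112
t_4 = 240
a_5 = 248
b_5 = 80
c_5 = 32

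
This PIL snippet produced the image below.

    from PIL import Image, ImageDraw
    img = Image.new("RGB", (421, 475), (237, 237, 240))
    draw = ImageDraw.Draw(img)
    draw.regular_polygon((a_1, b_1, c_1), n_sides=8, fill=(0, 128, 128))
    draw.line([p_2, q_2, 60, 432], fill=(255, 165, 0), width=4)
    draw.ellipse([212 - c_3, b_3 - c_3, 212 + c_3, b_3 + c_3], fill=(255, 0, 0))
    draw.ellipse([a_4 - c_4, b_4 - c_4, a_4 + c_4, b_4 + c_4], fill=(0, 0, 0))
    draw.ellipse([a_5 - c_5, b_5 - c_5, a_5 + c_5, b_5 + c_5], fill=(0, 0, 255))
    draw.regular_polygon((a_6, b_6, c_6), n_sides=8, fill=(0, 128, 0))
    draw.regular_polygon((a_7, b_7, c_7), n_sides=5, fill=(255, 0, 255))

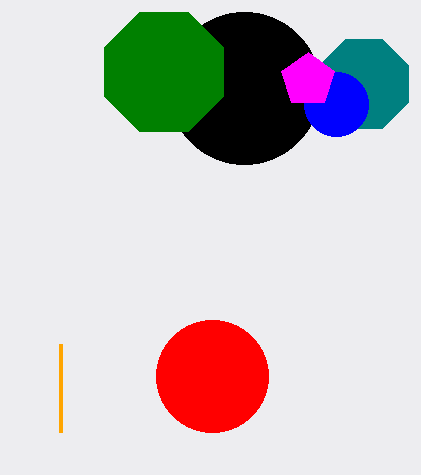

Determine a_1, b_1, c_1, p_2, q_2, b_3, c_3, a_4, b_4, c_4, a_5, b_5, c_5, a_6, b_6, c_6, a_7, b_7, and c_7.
a_1 = 364
b_1 = 84
c_1 = 48
p_2 = 60
q_2 = 344
b_3 = 376
c_3 = 56
a_4 = 244
b_4 = 88
c_4 = 76
a_5 = 336
b_5 = 104
c_5 = 32
a_6 = 164
b_6 = 72
c_6 = 64
a_7 = 308
b_7 = 80
c_7 = 28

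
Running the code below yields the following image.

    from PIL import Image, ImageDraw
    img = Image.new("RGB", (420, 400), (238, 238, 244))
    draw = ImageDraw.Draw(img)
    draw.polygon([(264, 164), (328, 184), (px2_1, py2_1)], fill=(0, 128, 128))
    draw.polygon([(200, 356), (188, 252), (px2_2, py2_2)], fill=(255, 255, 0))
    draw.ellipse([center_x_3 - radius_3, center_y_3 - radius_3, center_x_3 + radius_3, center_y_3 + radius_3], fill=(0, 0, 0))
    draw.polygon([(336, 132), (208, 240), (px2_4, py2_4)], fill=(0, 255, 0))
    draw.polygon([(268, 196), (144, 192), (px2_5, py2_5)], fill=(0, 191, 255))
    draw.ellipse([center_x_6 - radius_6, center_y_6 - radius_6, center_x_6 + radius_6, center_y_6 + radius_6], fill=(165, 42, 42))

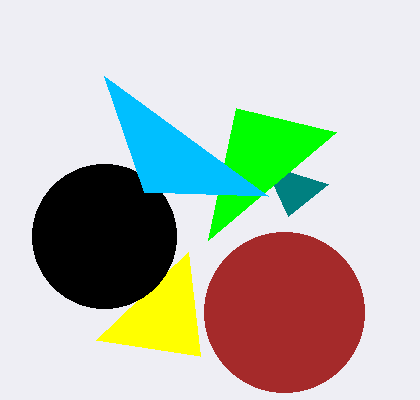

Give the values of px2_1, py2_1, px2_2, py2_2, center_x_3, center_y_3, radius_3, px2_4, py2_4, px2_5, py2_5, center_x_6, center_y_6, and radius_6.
px2_1 = 288; py2_1 = 216; px2_2 = 96; py2_2 = 340; center_x_3 = 104; center_y_3 = 236; radius_3 = 72; px2_4 = 236; py2_4 = 108; px2_5 = 104; py2_5 = 76; center_x_6 = 284; center_y_6 = 312; radius_6 = 80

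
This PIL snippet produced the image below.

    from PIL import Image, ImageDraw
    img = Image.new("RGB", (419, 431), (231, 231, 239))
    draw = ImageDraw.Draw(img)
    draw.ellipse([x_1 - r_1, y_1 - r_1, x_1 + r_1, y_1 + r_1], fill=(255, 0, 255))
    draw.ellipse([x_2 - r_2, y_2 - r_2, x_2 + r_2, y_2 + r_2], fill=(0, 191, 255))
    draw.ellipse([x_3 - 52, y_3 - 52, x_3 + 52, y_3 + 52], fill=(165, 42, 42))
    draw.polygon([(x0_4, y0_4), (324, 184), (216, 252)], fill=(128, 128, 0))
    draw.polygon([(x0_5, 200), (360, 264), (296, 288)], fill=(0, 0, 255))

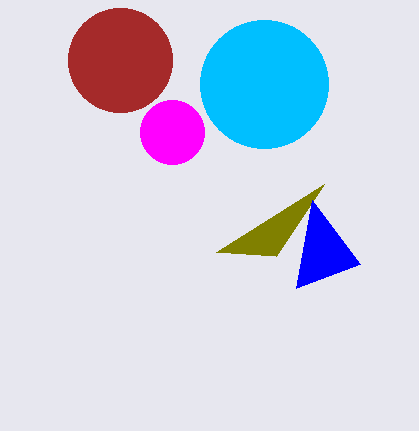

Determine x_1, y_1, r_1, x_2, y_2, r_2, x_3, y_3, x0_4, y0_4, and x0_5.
x_1 = 172; y_1 = 132; r_1 = 32; x_2 = 264; y_2 = 84; r_2 = 64; x_3 = 120; y_3 = 60; x0_4 = 276; y0_4 = 256; x0_5 = 312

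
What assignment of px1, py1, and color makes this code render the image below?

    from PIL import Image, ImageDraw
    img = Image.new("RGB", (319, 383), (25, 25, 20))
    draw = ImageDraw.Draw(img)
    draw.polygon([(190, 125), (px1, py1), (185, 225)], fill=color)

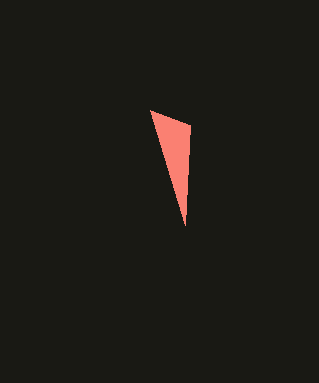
px1 = 150
py1 = 110
color = 'salmon'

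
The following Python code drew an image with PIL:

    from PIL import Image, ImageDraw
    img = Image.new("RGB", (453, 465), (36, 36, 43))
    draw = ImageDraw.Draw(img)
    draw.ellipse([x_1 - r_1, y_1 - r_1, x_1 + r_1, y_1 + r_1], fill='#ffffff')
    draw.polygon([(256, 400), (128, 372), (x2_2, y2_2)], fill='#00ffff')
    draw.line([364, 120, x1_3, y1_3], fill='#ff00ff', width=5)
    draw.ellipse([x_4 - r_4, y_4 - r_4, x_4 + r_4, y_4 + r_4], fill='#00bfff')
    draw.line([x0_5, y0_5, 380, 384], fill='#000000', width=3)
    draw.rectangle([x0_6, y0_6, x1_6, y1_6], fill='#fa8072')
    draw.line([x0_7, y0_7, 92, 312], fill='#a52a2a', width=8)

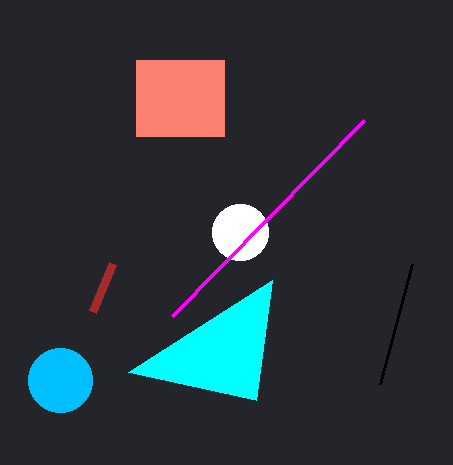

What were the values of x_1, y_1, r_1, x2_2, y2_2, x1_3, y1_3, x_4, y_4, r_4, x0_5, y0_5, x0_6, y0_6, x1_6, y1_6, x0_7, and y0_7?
x_1 = 240; y_1 = 232; r_1 = 28; x2_2 = 272; y2_2 = 280; x1_3 = 172; y1_3 = 316; x_4 = 60; y_4 = 380; r_4 = 32; x0_5 = 412; y0_5 = 264; x0_6 = 136; y0_6 = 60; x1_6 = 224; y1_6 = 136; x0_7 = 112; y0_7 = 264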